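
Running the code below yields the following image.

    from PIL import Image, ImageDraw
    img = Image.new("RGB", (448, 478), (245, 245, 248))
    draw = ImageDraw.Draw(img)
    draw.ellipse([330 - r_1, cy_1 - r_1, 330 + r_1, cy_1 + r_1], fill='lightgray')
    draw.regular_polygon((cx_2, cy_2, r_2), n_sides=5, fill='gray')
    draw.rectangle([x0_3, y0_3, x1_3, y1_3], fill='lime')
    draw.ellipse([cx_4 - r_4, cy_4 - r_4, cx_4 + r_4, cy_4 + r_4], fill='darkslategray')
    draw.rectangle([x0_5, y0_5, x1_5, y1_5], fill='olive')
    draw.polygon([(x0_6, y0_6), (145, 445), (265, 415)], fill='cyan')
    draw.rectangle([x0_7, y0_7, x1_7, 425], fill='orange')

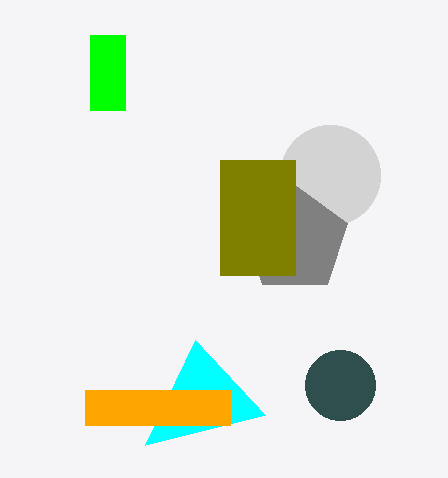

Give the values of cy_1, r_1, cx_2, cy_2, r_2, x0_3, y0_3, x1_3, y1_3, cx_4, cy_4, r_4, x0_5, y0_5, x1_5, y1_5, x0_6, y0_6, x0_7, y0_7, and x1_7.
cy_1 = 175, r_1 = 50, cx_2 = 295, cy_2 = 240, r_2 = 55, x0_3 = 90, y0_3 = 35, x1_3 = 125, y1_3 = 110, cx_4 = 340, cy_4 = 385, r_4 = 35, x0_5 = 220, y0_5 = 160, x1_5 = 295, y1_5 = 275, x0_6 = 195, y0_6 = 340, x0_7 = 85, y0_7 = 390, x1_7 = 230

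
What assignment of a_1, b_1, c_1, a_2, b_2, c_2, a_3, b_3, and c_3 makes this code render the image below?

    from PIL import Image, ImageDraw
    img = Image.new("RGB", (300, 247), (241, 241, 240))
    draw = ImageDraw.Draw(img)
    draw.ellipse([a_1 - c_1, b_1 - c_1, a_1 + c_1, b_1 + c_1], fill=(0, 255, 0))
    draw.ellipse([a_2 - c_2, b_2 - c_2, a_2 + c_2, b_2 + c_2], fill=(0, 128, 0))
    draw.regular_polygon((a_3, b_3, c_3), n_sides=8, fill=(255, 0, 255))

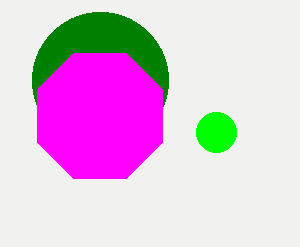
a_1 = 216, b_1 = 132, c_1 = 20, a_2 = 100, b_2 = 80, c_2 = 68, a_3 = 100, b_3 = 116, c_3 = 68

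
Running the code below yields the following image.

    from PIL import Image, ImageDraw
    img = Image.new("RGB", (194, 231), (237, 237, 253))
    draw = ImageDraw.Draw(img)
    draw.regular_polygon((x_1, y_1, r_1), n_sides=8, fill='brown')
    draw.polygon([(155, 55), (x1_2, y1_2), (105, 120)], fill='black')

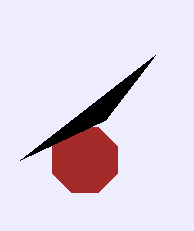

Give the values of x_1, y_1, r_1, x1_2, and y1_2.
x_1 = 85
y_1 = 160
r_1 = 35
x1_2 = 20
y1_2 = 160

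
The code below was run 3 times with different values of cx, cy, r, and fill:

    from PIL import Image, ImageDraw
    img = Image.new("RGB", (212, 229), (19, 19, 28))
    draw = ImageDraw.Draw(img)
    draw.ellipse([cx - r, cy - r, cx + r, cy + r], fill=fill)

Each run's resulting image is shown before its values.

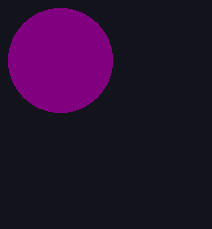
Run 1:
cx = 60
cy = 60
r = 52
fill = 'purple'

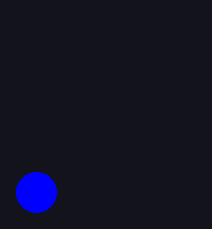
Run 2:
cx = 36
cy = 192
r = 20
fill = 'blue'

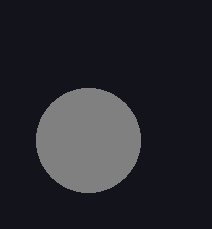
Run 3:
cx = 88; cy = 140; r = 52; fill = 'gray'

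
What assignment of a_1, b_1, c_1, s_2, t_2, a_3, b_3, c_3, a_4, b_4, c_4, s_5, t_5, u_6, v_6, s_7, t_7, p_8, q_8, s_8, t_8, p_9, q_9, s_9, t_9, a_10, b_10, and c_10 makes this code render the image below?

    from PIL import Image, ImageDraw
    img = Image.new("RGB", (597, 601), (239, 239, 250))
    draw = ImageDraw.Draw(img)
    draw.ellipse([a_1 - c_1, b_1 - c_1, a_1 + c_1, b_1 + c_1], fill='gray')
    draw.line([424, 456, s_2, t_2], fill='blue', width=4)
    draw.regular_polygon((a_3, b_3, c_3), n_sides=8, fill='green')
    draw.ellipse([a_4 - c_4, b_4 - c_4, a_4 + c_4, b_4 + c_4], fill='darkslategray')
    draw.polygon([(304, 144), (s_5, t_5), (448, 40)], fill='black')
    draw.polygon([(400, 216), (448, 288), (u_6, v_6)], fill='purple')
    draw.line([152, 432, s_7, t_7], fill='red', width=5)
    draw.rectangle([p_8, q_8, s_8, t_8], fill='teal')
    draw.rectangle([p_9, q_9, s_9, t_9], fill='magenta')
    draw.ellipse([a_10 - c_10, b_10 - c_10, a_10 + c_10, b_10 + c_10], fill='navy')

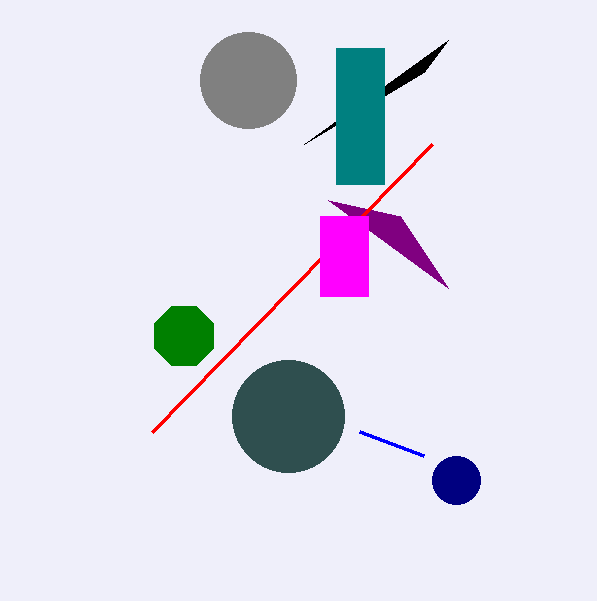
a_1 = 248, b_1 = 80, c_1 = 48, s_2 = 360, t_2 = 432, a_3 = 184, b_3 = 336, c_3 = 32, a_4 = 288, b_4 = 416, c_4 = 56, s_5 = 424, t_5 = 72, u_6 = 328, v_6 = 200, s_7 = 432, t_7 = 144, p_8 = 336, q_8 = 48, s_8 = 384, t_8 = 184, p_9 = 320, q_9 = 216, s_9 = 368, t_9 = 296, a_10 = 456, b_10 = 480, c_10 = 24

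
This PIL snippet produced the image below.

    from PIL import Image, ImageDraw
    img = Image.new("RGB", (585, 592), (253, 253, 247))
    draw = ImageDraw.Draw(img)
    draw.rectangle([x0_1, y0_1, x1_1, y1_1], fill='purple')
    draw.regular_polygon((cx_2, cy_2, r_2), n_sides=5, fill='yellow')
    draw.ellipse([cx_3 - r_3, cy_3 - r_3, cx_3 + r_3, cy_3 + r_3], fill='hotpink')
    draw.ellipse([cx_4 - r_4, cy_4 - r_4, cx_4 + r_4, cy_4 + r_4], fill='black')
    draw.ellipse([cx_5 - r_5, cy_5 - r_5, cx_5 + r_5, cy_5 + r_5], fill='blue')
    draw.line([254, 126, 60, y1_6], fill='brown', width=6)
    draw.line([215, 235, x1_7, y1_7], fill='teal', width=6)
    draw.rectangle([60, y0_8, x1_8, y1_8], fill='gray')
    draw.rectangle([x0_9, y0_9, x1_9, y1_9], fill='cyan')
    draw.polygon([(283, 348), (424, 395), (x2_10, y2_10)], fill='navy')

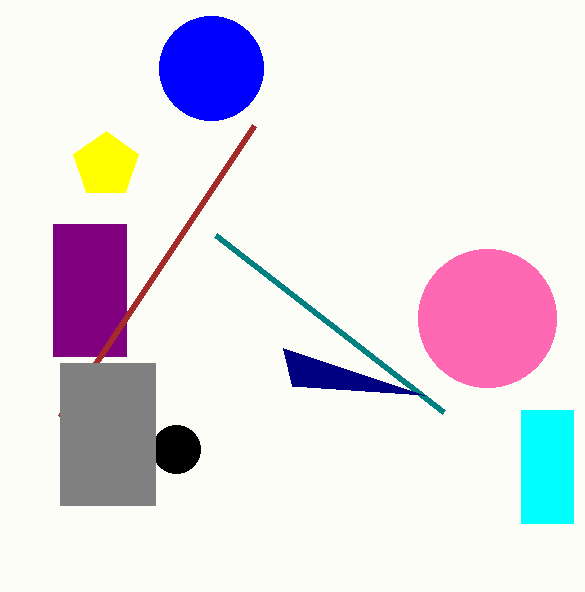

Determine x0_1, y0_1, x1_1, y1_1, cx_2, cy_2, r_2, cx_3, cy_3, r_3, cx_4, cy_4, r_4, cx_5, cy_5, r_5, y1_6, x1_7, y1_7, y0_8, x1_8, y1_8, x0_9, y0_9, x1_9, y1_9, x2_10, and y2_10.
x0_1 = 53
y0_1 = 224
x1_1 = 126
y1_1 = 356
cx_2 = 106
cy_2 = 165
r_2 = 34
cx_3 = 487
cy_3 = 318
r_3 = 69
cx_4 = 176
cy_4 = 449
r_4 = 24
cx_5 = 211
cy_5 = 68
r_5 = 52
y1_6 = 417
x1_7 = 443
y1_7 = 412
y0_8 = 363
x1_8 = 155
y1_8 = 505
x0_9 = 521
y0_9 = 410
x1_9 = 573
y1_9 = 523
x2_10 = 292
y2_10 = 386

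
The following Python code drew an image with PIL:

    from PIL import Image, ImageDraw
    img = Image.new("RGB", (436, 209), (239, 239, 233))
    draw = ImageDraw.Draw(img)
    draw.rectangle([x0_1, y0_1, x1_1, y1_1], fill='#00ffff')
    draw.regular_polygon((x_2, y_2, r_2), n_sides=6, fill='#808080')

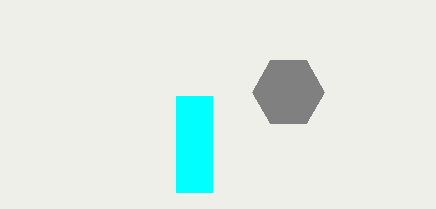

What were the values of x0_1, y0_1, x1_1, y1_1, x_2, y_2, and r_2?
x0_1 = 176, y0_1 = 96, x1_1 = 212, y1_1 = 192, x_2 = 288, y_2 = 92, r_2 = 36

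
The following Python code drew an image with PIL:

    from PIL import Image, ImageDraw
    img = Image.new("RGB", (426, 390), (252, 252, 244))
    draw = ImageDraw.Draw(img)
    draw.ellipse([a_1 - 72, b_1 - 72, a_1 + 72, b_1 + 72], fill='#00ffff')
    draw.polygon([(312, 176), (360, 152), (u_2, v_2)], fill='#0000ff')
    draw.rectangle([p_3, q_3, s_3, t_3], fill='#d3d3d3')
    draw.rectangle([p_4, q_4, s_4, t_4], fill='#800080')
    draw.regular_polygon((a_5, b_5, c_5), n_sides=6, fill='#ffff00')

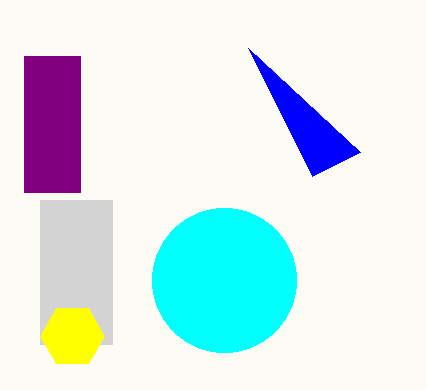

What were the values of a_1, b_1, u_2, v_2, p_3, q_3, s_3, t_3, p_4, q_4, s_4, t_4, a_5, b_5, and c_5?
a_1 = 224; b_1 = 280; u_2 = 248; v_2 = 48; p_3 = 40; q_3 = 200; s_3 = 112; t_3 = 344; p_4 = 24; q_4 = 56; s_4 = 80; t_4 = 192; a_5 = 72; b_5 = 336; c_5 = 32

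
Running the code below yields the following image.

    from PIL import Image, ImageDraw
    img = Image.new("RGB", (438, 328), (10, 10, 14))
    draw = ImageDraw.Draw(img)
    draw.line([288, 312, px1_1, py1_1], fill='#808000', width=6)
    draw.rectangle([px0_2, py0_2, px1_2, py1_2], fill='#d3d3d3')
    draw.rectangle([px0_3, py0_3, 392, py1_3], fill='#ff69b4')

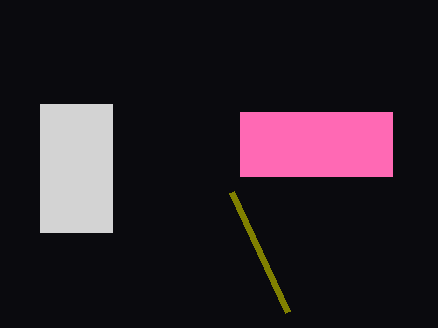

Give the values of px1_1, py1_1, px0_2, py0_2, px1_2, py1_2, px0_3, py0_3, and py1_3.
px1_1 = 232
py1_1 = 192
px0_2 = 40
py0_2 = 104
px1_2 = 112
py1_2 = 232
px0_3 = 240
py0_3 = 112
py1_3 = 176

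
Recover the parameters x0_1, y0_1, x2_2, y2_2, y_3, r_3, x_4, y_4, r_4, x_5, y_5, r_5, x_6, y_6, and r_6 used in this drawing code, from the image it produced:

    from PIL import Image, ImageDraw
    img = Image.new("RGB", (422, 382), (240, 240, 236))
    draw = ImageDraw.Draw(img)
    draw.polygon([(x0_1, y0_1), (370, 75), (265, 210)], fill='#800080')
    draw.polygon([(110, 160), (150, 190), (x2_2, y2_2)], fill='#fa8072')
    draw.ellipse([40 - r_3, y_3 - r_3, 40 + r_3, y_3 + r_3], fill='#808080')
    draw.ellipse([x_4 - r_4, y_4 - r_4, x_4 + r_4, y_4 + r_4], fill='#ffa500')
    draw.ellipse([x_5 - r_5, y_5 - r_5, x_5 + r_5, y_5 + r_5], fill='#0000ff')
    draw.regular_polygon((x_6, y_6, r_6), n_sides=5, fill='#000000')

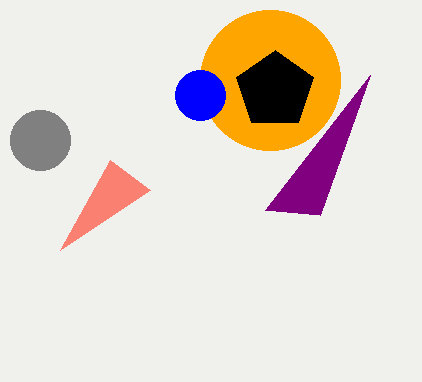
x0_1 = 320
y0_1 = 215
x2_2 = 60
y2_2 = 250
y_3 = 140
r_3 = 30
x_4 = 270
y_4 = 80
r_4 = 70
x_5 = 200
y_5 = 95
r_5 = 25
x_6 = 275
y_6 = 90
r_6 = 40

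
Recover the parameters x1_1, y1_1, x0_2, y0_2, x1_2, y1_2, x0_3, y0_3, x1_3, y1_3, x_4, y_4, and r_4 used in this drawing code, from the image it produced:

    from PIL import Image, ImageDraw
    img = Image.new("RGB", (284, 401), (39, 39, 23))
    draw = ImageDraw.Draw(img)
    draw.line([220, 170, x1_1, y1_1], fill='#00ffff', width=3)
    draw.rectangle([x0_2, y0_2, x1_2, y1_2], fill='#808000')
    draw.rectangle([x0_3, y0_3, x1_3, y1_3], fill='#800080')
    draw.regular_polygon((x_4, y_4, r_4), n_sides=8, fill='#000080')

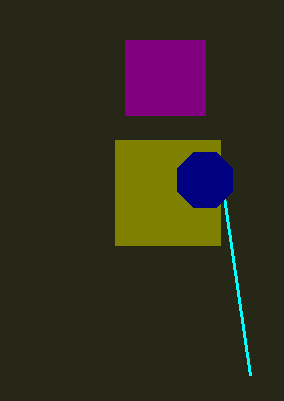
x1_1 = 250; y1_1 = 375; x0_2 = 115; y0_2 = 140; x1_2 = 220; y1_2 = 245; x0_3 = 125; y0_3 = 40; x1_3 = 205; y1_3 = 115; x_4 = 205; y_4 = 180; r_4 = 30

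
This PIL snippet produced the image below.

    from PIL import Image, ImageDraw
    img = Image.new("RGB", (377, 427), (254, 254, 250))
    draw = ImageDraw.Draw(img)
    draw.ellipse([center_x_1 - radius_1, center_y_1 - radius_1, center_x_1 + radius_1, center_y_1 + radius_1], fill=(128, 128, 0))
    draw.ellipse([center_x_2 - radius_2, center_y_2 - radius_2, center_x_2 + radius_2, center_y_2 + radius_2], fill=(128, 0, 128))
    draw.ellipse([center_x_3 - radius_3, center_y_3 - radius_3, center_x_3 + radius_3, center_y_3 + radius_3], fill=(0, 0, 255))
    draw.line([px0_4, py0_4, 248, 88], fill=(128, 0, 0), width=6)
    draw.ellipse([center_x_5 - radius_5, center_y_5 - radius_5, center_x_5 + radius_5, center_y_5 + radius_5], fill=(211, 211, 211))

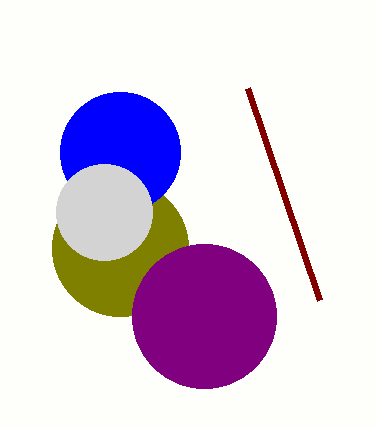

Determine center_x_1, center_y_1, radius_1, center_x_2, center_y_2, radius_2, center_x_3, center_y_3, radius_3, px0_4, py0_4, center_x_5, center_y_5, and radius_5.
center_x_1 = 120; center_y_1 = 248; radius_1 = 68; center_x_2 = 204; center_y_2 = 316; radius_2 = 72; center_x_3 = 120; center_y_3 = 152; radius_3 = 60; px0_4 = 320; py0_4 = 300; center_x_5 = 104; center_y_5 = 212; radius_5 = 48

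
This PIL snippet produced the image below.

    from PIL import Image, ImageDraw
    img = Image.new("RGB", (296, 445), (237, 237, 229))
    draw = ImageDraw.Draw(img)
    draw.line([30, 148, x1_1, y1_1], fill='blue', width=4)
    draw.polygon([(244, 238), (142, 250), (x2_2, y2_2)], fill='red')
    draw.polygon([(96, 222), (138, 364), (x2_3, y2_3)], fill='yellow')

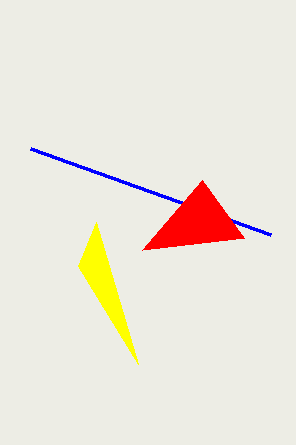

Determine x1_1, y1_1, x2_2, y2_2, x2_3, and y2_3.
x1_1 = 270; y1_1 = 234; x2_2 = 202; y2_2 = 180; x2_3 = 78; y2_3 = 266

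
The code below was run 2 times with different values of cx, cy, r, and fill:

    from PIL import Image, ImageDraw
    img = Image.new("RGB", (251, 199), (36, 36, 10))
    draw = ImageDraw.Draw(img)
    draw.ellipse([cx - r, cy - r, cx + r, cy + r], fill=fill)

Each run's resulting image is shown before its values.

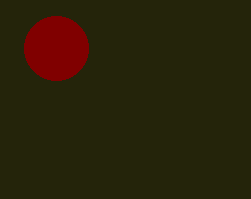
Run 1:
cx = 56
cy = 48
r = 32
fill = 'maroon'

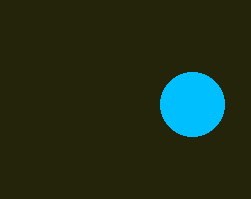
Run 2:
cx = 192, cy = 104, r = 32, fill = 'deepskyblue'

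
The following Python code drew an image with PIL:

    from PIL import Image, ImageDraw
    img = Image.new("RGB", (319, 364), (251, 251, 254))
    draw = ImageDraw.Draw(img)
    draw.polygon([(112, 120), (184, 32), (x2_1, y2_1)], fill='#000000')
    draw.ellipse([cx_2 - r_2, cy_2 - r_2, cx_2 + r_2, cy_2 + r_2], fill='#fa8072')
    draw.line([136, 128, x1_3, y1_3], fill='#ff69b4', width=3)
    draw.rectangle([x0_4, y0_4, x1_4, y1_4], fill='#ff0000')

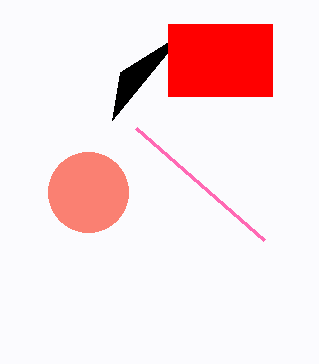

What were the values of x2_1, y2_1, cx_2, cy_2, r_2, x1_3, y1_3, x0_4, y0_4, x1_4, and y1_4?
x2_1 = 120
y2_1 = 72
cx_2 = 88
cy_2 = 192
r_2 = 40
x1_3 = 264
y1_3 = 240
x0_4 = 168
y0_4 = 24
x1_4 = 272
y1_4 = 96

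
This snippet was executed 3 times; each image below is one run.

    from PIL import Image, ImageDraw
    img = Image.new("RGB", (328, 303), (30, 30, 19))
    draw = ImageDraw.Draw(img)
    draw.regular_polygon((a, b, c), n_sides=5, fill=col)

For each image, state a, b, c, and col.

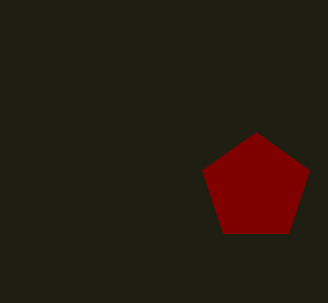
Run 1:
a = 256
b = 188
c = 56
col = 'maroon'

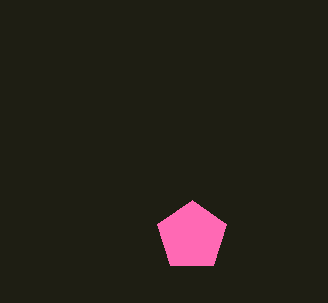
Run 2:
a = 192, b = 236, c = 36, col = 'hotpink'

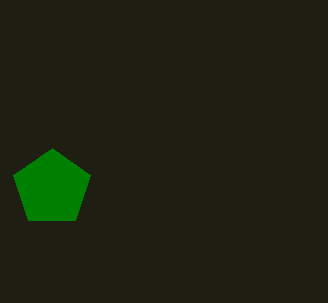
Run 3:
a = 52
b = 188
c = 40
col = 'green'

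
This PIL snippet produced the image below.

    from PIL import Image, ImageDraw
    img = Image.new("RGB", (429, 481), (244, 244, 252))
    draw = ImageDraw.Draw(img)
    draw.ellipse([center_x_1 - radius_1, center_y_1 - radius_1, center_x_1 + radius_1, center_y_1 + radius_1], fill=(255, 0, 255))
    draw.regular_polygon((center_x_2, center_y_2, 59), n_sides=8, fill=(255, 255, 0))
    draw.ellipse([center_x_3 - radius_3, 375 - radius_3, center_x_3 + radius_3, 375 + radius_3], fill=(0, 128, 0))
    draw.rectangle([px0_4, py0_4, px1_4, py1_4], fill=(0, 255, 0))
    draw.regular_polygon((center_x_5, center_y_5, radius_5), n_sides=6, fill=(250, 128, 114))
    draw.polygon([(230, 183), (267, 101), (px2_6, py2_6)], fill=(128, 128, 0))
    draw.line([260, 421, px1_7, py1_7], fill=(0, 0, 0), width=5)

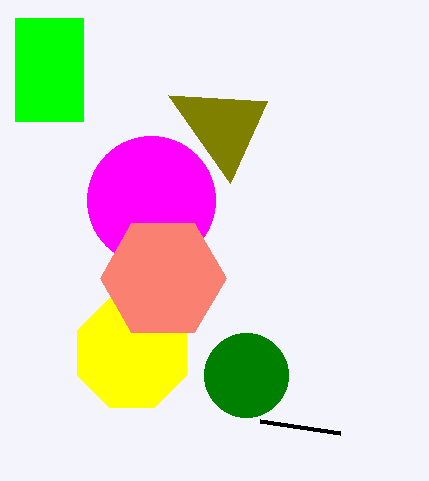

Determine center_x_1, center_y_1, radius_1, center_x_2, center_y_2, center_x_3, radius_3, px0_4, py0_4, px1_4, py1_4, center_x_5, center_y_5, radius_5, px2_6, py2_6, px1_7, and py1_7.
center_x_1 = 151
center_y_1 = 200
radius_1 = 64
center_x_2 = 132
center_y_2 = 353
center_x_3 = 246
radius_3 = 42
px0_4 = 15
py0_4 = 18
px1_4 = 83
py1_4 = 121
center_x_5 = 163
center_y_5 = 278
radius_5 = 63
px2_6 = 168
py2_6 = 95
px1_7 = 340
py1_7 = 433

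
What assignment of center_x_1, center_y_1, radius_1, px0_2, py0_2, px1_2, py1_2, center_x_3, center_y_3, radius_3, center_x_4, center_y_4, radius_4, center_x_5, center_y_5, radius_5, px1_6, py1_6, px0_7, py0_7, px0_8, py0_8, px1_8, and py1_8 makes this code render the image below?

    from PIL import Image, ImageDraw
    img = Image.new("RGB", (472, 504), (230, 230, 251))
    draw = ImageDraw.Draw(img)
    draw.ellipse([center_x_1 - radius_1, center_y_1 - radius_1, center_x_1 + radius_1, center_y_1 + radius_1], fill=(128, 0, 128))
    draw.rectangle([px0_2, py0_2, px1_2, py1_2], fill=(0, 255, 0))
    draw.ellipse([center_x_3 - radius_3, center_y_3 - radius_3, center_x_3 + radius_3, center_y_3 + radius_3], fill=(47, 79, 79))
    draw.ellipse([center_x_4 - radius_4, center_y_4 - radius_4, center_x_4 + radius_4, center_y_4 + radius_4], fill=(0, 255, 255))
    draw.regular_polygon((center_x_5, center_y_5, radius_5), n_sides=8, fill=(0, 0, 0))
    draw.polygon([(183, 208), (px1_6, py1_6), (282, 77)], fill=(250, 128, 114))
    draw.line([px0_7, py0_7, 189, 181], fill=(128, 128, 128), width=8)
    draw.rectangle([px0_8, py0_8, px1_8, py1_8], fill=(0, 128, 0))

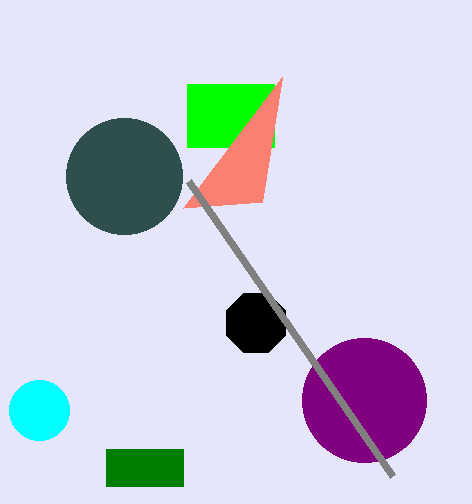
center_x_1 = 364, center_y_1 = 400, radius_1 = 62, px0_2 = 187, py0_2 = 84, px1_2 = 274, py1_2 = 147, center_x_3 = 124, center_y_3 = 176, radius_3 = 58, center_x_4 = 39, center_y_4 = 410, radius_4 = 30, center_x_5 = 256, center_y_5 = 323, radius_5 = 32, px1_6 = 262, py1_6 = 202, px0_7 = 393, py0_7 = 476, px0_8 = 106, py0_8 = 449, px1_8 = 183, py1_8 = 486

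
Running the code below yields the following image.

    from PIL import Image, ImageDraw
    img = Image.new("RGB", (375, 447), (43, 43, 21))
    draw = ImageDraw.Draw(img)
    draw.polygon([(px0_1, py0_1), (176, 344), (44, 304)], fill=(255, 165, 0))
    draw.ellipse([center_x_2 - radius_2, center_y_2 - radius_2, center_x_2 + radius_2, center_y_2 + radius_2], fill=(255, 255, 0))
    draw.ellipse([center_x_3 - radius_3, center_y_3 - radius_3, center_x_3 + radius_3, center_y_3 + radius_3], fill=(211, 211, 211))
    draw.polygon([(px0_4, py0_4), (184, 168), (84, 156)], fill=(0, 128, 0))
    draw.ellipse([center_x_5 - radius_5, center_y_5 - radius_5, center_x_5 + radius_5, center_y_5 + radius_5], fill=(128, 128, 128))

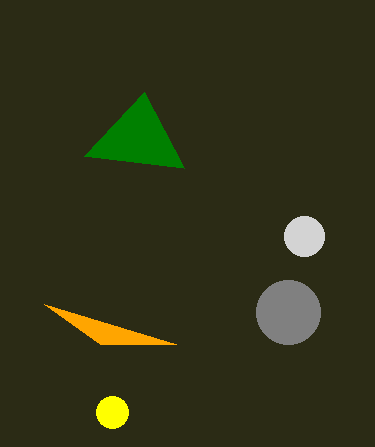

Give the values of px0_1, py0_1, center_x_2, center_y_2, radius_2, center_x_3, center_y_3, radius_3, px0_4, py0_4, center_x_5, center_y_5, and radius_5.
px0_1 = 100, py0_1 = 344, center_x_2 = 112, center_y_2 = 412, radius_2 = 16, center_x_3 = 304, center_y_3 = 236, radius_3 = 20, px0_4 = 144, py0_4 = 92, center_x_5 = 288, center_y_5 = 312, radius_5 = 32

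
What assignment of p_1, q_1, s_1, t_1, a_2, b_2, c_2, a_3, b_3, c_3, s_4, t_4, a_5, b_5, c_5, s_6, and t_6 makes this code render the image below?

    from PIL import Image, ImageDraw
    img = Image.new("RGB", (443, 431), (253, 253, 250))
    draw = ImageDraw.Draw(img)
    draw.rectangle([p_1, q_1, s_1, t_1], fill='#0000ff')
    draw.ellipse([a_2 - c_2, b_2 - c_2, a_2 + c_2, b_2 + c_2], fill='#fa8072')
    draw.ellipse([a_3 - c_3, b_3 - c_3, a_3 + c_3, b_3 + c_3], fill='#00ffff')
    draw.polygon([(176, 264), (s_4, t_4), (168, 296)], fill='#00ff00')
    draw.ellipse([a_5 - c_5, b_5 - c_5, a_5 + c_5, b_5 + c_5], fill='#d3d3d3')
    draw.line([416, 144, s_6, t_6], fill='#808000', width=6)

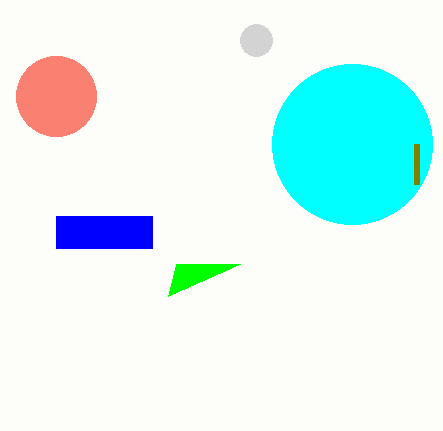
p_1 = 56; q_1 = 216; s_1 = 152; t_1 = 248; a_2 = 56; b_2 = 96; c_2 = 40; a_3 = 352; b_3 = 144; c_3 = 80; s_4 = 240; t_4 = 264; a_5 = 256; b_5 = 40; c_5 = 16; s_6 = 416; t_6 = 184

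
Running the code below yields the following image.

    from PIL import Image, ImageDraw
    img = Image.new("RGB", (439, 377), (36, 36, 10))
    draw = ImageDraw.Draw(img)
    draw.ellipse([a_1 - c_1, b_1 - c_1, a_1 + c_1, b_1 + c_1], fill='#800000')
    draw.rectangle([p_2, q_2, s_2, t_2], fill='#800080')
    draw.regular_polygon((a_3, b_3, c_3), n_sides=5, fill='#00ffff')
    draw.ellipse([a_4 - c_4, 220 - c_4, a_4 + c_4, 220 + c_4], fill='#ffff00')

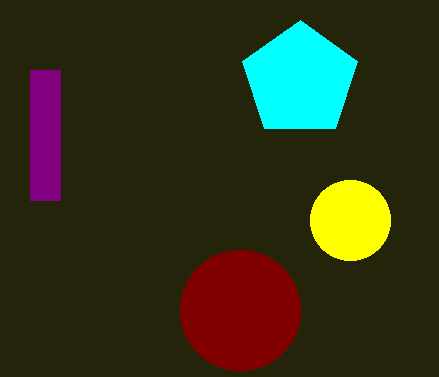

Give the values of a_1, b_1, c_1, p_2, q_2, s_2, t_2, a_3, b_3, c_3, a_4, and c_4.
a_1 = 240
b_1 = 310
c_1 = 60
p_2 = 30
q_2 = 70
s_2 = 60
t_2 = 200
a_3 = 300
b_3 = 80
c_3 = 60
a_4 = 350
c_4 = 40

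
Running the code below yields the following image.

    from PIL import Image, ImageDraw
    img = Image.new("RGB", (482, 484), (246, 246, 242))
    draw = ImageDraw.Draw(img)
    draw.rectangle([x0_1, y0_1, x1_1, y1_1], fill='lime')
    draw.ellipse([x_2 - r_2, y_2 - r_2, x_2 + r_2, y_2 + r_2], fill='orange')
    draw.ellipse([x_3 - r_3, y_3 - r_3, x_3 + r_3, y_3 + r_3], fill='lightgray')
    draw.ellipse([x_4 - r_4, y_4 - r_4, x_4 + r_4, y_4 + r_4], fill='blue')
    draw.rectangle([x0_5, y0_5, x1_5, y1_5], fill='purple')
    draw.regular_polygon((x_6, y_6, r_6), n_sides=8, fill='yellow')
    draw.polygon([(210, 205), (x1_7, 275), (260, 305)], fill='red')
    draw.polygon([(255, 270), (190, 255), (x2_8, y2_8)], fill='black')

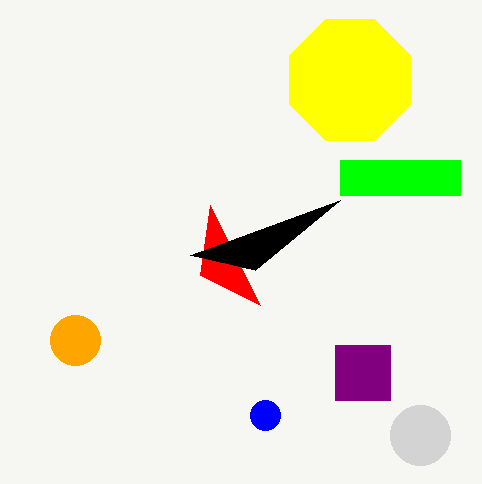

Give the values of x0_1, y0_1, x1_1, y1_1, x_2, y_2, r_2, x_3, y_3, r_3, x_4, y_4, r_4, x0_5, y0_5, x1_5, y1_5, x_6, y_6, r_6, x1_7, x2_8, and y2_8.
x0_1 = 340
y0_1 = 160
x1_1 = 460
y1_1 = 195
x_2 = 75
y_2 = 340
r_2 = 25
x_3 = 420
y_3 = 435
r_3 = 30
x_4 = 265
y_4 = 415
r_4 = 15
x0_5 = 335
y0_5 = 345
x1_5 = 390
y1_5 = 400
x_6 = 350
y_6 = 80
r_6 = 65
x1_7 = 200
x2_8 = 340
y2_8 = 200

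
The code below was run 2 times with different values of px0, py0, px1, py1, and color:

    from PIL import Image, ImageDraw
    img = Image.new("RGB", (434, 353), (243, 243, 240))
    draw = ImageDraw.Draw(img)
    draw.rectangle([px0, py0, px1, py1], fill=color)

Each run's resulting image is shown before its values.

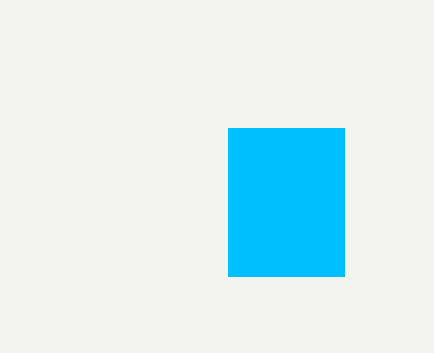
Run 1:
px0 = 228
py0 = 128
px1 = 344
py1 = 276
color = 'deepskyblue'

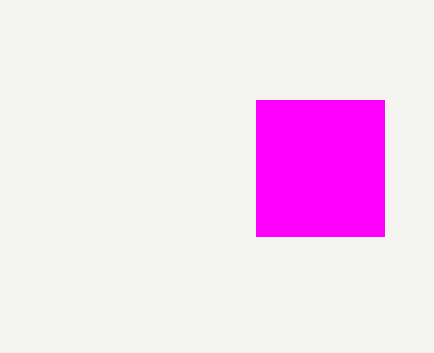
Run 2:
px0 = 256; py0 = 100; px1 = 384; py1 = 236; color = 'magenta'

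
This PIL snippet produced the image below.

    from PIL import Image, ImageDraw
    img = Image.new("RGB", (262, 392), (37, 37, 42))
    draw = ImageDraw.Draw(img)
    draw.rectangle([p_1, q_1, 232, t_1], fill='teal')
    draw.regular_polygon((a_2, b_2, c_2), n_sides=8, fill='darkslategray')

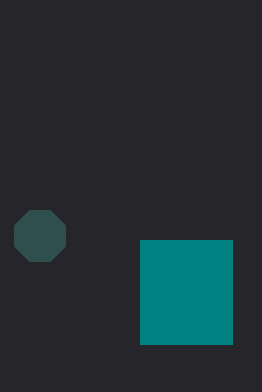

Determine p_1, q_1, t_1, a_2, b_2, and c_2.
p_1 = 140
q_1 = 240
t_1 = 344
a_2 = 40
b_2 = 236
c_2 = 28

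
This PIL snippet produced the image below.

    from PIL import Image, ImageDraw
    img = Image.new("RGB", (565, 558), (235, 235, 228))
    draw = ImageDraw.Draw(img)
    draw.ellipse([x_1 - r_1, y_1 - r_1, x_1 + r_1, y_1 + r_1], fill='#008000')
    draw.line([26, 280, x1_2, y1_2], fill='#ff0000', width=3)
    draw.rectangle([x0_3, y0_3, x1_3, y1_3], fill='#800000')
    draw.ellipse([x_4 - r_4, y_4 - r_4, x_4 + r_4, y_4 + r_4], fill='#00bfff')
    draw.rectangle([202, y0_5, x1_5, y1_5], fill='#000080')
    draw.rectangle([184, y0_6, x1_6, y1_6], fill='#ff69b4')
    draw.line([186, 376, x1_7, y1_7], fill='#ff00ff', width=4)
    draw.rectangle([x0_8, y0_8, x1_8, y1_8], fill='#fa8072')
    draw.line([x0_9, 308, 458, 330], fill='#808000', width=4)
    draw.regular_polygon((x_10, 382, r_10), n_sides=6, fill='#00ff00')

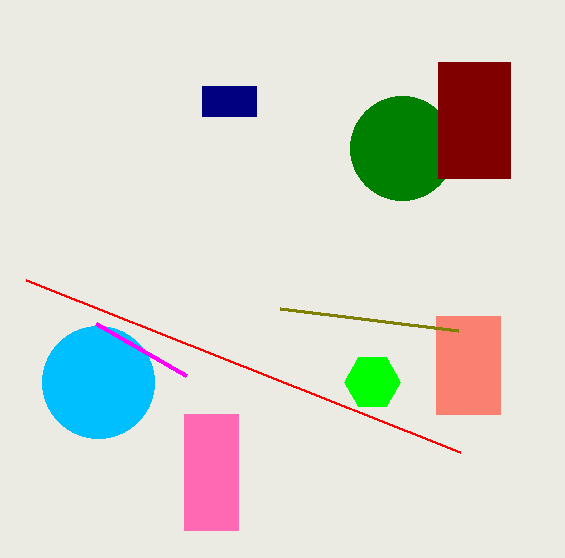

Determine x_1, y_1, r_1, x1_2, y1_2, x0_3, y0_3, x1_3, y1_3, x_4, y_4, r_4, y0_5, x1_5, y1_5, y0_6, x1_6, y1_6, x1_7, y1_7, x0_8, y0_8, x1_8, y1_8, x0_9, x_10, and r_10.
x_1 = 402
y_1 = 148
r_1 = 52
x1_2 = 460
y1_2 = 452
x0_3 = 438
y0_3 = 62
x1_3 = 510
y1_3 = 178
x_4 = 98
y_4 = 382
r_4 = 56
y0_5 = 86
x1_5 = 256
y1_5 = 116
y0_6 = 414
x1_6 = 238
y1_6 = 530
x1_7 = 96
y1_7 = 324
x0_8 = 436
y0_8 = 316
x1_8 = 500
y1_8 = 414
x0_9 = 280
x_10 = 372
r_10 = 28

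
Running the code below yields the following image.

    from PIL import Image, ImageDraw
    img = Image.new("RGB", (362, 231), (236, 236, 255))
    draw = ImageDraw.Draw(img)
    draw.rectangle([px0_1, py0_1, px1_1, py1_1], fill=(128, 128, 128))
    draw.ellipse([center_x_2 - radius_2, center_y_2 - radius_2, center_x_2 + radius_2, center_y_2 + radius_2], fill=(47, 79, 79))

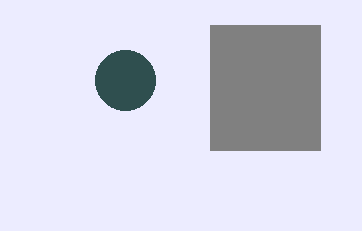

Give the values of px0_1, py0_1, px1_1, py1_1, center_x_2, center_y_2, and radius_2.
px0_1 = 210; py0_1 = 25; px1_1 = 320; py1_1 = 150; center_x_2 = 125; center_y_2 = 80; radius_2 = 30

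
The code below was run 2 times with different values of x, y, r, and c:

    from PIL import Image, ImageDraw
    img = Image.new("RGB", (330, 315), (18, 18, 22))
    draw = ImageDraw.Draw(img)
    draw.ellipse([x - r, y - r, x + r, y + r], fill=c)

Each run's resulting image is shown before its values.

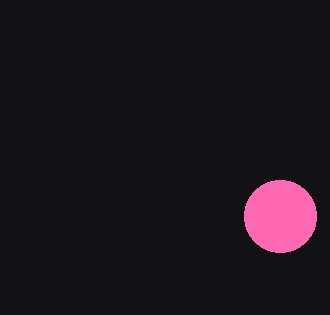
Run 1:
x = 280; y = 216; r = 36; c = 'hotpink'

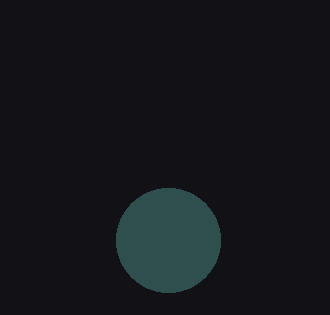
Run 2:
x = 168; y = 240; r = 52; c = 'darkslategray'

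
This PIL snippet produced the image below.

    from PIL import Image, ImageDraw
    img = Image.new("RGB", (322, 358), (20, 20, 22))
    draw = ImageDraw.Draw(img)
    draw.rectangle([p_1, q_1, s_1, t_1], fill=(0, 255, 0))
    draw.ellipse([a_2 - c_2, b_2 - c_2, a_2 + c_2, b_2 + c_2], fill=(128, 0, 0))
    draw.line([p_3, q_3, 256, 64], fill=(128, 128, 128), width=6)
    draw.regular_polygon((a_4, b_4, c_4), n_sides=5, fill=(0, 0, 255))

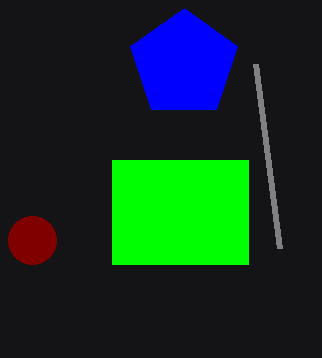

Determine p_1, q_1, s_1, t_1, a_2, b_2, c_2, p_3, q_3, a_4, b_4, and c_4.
p_1 = 112
q_1 = 160
s_1 = 248
t_1 = 264
a_2 = 32
b_2 = 240
c_2 = 24
p_3 = 280
q_3 = 248
a_4 = 184
b_4 = 64
c_4 = 56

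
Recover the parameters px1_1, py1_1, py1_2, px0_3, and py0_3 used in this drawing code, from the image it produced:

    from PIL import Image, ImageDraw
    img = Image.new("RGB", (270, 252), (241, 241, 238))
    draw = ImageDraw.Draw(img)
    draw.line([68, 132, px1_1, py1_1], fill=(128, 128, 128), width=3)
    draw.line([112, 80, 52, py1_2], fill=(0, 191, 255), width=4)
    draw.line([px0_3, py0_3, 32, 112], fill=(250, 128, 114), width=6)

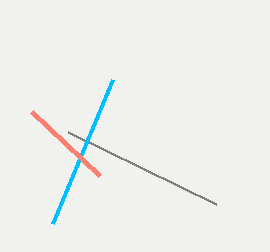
px1_1 = 216
py1_1 = 204
py1_2 = 224
px0_3 = 100
py0_3 = 176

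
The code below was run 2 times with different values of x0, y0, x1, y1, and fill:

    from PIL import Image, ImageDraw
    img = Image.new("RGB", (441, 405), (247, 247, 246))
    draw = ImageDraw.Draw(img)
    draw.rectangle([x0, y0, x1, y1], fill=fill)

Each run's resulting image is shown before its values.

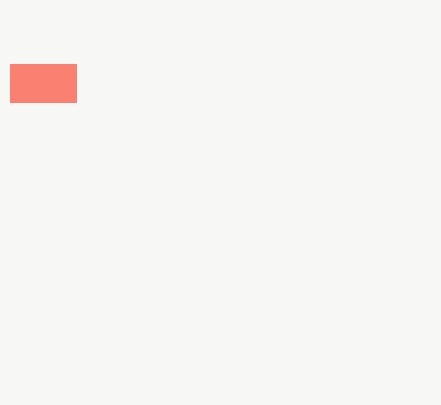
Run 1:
x0 = 10; y0 = 64; x1 = 76; y1 = 102; fill = 'salmon'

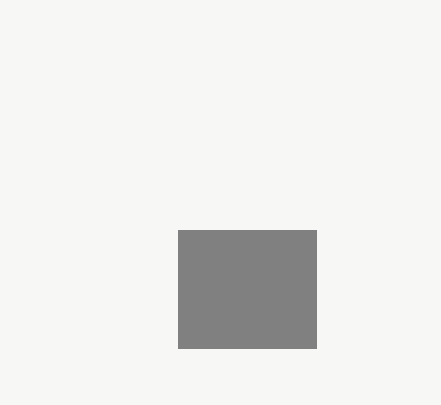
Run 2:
x0 = 178, y0 = 230, x1 = 316, y1 = 348, fill = 'gray'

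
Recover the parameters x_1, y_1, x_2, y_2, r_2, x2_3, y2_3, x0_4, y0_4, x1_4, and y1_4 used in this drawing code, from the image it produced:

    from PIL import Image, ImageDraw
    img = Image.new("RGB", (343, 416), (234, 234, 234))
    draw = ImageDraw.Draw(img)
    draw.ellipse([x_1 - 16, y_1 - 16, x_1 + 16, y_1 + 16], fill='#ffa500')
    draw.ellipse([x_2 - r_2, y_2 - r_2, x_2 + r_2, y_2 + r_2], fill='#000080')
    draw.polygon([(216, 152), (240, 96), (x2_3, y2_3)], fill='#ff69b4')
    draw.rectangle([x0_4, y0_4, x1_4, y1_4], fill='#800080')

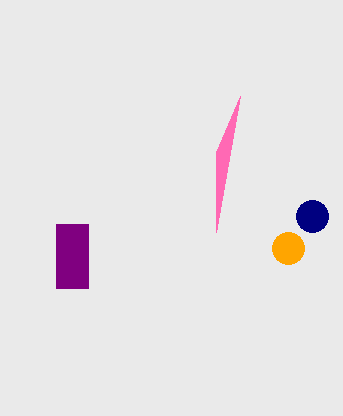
x_1 = 288; y_1 = 248; x_2 = 312; y_2 = 216; r_2 = 16; x2_3 = 216; y2_3 = 232; x0_4 = 56; y0_4 = 224; x1_4 = 88; y1_4 = 288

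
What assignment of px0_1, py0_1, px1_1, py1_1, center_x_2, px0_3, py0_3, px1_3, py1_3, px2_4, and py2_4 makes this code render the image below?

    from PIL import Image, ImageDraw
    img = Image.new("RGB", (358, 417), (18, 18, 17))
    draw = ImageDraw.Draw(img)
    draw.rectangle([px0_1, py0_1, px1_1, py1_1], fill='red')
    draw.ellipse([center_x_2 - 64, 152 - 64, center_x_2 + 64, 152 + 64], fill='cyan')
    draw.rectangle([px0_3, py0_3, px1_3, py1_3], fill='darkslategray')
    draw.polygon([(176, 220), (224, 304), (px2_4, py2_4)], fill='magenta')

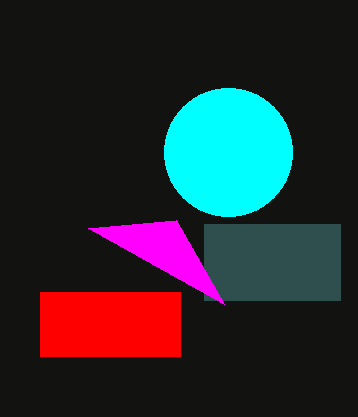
px0_1 = 40; py0_1 = 292; px1_1 = 180; py1_1 = 356; center_x_2 = 228; px0_3 = 204; py0_3 = 224; px1_3 = 340; py1_3 = 300; px2_4 = 88; py2_4 = 228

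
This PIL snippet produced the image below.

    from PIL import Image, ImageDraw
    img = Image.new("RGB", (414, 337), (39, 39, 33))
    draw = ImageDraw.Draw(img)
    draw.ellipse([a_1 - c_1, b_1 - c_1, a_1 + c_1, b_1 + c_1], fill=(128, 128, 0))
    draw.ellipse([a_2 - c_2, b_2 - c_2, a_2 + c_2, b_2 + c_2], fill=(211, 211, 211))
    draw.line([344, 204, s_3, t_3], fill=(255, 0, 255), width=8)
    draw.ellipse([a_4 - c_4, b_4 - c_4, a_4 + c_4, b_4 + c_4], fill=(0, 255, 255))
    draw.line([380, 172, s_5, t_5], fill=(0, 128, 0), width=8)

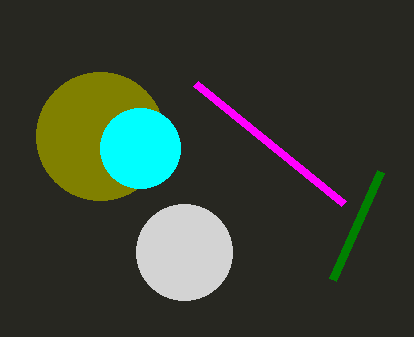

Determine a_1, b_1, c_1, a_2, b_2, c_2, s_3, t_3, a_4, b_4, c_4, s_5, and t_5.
a_1 = 100; b_1 = 136; c_1 = 64; a_2 = 184; b_2 = 252; c_2 = 48; s_3 = 196; t_3 = 84; a_4 = 140; b_4 = 148; c_4 = 40; s_5 = 332; t_5 = 280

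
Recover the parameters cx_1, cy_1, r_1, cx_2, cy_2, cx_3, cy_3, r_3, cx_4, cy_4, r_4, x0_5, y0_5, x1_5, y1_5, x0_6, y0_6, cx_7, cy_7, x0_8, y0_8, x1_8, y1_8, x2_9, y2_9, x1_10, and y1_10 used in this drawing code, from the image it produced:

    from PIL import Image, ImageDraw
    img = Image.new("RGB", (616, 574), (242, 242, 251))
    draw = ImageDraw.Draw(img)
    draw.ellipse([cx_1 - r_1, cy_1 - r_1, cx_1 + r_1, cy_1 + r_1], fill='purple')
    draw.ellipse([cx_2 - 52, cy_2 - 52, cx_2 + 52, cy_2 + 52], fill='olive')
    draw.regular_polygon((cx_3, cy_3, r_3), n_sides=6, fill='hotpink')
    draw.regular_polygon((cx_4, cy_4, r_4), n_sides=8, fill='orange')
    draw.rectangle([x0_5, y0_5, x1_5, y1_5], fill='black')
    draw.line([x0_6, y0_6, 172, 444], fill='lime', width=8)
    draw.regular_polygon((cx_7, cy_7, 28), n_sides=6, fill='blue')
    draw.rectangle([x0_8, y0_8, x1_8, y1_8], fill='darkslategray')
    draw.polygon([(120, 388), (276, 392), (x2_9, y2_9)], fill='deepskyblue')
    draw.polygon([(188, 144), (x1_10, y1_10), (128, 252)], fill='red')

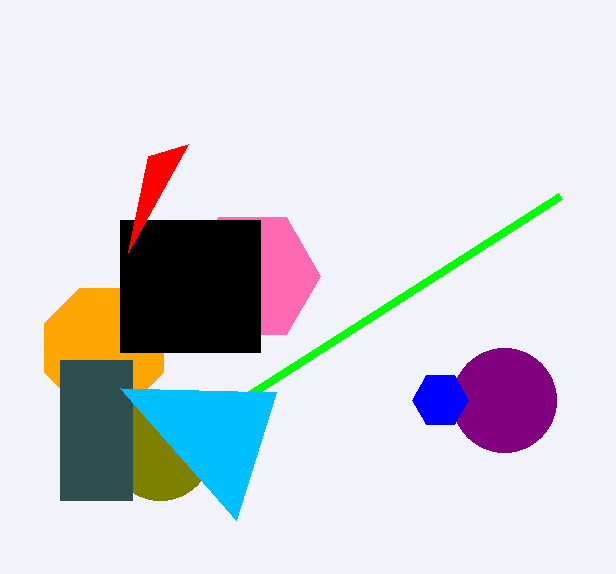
cx_1 = 504
cy_1 = 400
r_1 = 52
cx_2 = 160
cy_2 = 448
cx_3 = 252
cy_3 = 276
r_3 = 68
cx_4 = 104
cy_4 = 348
r_4 = 64
x0_5 = 120
y0_5 = 220
x1_5 = 260
y1_5 = 352
x0_6 = 560
y0_6 = 196
cx_7 = 440
cy_7 = 400
x0_8 = 60
y0_8 = 360
x1_8 = 132
y1_8 = 500
x2_9 = 236
y2_9 = 520
x1_10 = 148
y1_10 = 156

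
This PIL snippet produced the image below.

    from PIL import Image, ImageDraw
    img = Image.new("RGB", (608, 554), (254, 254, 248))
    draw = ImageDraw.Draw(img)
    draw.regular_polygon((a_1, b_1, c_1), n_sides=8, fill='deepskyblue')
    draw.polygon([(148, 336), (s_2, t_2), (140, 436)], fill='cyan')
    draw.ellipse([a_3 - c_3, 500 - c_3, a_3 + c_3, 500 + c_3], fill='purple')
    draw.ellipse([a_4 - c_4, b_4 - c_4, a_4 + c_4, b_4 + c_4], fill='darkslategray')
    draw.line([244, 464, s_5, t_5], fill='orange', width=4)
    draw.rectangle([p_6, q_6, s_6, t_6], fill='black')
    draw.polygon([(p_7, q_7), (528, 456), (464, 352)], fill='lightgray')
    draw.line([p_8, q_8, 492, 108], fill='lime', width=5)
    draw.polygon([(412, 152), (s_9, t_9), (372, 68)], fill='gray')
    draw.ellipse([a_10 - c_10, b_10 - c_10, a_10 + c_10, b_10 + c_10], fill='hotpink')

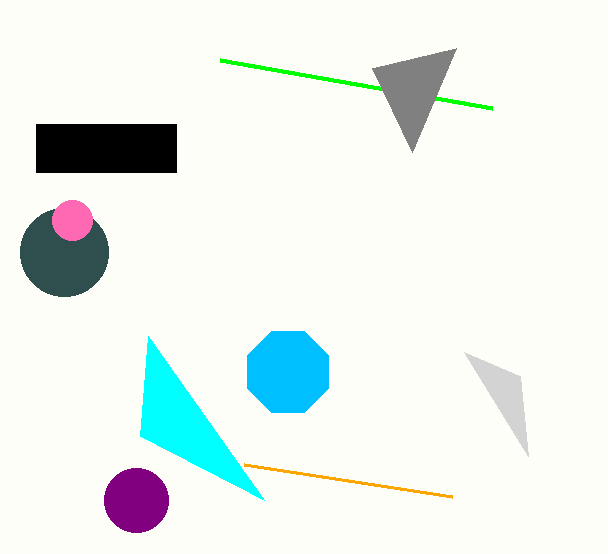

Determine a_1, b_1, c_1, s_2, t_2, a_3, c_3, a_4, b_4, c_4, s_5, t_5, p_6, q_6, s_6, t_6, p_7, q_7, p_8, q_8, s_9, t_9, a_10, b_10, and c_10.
a_1 = 288; b_1 = 372; c_1 = 44; s_2 = 264; t_2 = 500; a_3 = 136; c_3 = 32; a_4 = 64; b_4 = 252; c_4 = 44; s_5 = 452; t_5 = 496; p_6 = 36; q_6 = 124; s_6 = 176; t_6 = 172; p_7 = 520; q_7 = 376; p_8 = 220; q_8 = 60; s_9 = 456; t_9 = 48; a_10 = 72; b_10 = 220; c_10 = 20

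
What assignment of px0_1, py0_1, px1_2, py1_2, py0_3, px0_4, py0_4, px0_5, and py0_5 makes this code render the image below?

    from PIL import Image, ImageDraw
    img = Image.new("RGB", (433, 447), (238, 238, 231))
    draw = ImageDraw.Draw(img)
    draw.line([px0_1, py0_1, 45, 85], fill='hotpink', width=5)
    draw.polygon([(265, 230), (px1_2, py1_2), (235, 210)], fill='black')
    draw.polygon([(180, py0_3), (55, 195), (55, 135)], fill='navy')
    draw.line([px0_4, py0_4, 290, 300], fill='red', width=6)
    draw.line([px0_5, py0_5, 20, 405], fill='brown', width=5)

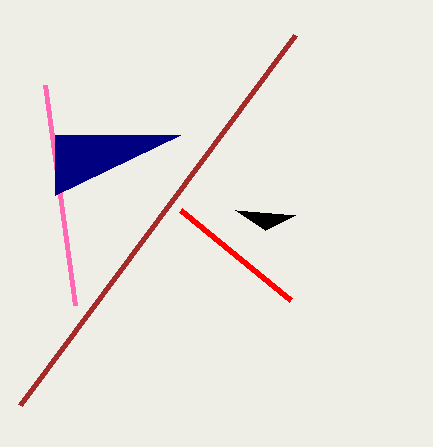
px0_1 = 75; py0_1 = 305; px1_2 = 295; py1_2 = 215; py0_3 = 135; px0_4 = 180; py0_4 = 210; px0_5 = 295; py0_5 = 35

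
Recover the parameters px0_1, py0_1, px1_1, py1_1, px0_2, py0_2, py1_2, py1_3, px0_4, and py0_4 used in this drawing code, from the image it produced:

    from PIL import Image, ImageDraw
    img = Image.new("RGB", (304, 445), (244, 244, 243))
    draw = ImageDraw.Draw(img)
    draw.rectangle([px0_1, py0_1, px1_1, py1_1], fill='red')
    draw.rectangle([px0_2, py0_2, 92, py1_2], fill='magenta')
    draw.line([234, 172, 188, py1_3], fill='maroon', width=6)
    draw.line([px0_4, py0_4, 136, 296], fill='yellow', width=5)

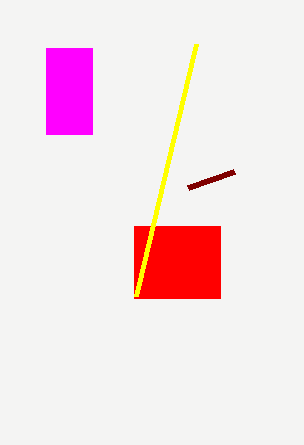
px0_1 = 134, py0_1 = 226, px1_1 = 220, py1_1 = 298, px0_2 = 46, py0_2 = 48, py1_2 = 134, py1_3 = 188, px0_4 = 196, py0_4 = 44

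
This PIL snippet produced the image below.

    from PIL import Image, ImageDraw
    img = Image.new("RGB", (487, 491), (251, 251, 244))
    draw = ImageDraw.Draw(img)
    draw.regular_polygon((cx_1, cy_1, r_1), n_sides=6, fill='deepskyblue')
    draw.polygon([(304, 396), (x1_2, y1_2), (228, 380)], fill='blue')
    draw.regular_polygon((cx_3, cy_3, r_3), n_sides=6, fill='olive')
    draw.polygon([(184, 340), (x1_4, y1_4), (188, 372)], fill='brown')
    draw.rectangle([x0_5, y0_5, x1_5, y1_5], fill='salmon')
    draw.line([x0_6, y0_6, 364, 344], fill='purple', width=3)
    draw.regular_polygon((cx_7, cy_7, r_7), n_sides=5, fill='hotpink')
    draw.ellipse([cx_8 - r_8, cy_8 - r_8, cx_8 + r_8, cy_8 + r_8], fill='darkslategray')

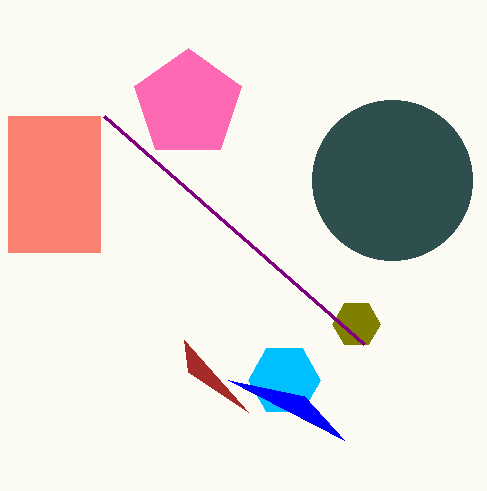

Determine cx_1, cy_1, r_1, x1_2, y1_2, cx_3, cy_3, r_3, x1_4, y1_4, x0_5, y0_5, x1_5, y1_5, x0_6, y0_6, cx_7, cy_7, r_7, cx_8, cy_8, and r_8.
cx_1 = 284, cy_1 = 380, r_1 = 36, x1_2 = 344, y1_2 = 440, cx_3 = 356, cy_3 = 324, r_3 = 24, x1_4 = 248, y1_4 = 412, x0_5 = 8, y0_5 = 116, x1_5 = 100, y1_5 = 252, x0_6 = 104, y0_6 = 116, cx_7 = 188, cy_7 = 104, r_7 = 56, cx_8 = 392, cy_8 = 180, r_8 = 80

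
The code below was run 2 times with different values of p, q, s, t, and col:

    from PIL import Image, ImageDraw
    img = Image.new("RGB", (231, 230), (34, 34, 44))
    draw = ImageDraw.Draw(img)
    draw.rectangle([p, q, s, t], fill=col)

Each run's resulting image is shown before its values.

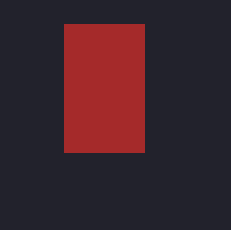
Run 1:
p = 64, q = 24, s = 144, t = 152, col = 'brown'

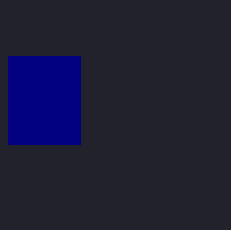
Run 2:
p = 8
q = 56
s = 80
t = 144
col = 'navy'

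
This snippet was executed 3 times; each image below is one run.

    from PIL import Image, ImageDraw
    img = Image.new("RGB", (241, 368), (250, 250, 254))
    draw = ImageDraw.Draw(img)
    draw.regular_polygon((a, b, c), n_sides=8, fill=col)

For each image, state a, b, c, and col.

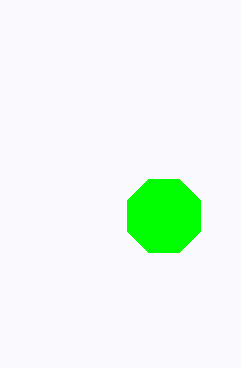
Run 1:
a = 164; b = 216; c = 40; col = 'lime'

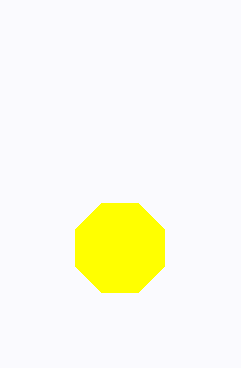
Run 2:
a = 120, b = 248, c = 48, col = 'yellow'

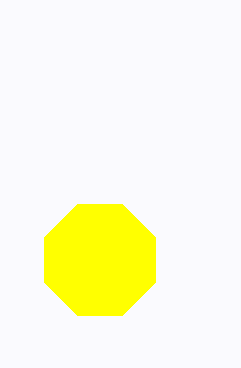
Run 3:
a = 100, b = 260, c = 60, col = 'yellow'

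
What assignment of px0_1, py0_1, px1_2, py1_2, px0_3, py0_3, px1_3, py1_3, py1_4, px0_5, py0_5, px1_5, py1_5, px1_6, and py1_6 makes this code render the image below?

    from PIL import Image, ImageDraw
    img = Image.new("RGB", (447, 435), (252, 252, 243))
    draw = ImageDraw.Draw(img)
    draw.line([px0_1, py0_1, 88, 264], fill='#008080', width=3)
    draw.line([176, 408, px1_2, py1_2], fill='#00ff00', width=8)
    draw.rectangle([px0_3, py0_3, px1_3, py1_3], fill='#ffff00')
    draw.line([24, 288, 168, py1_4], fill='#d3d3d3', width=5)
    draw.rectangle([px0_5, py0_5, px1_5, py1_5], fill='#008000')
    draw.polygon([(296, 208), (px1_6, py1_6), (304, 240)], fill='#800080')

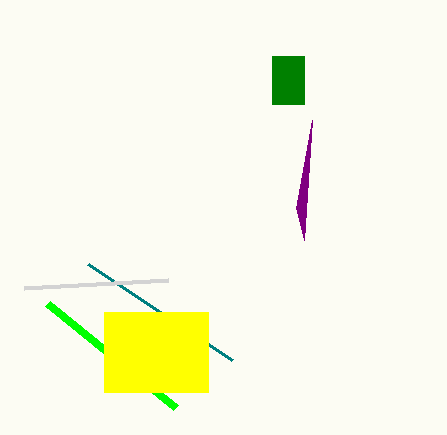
px0_1 = 232
py0_1 = 360
px1_2 = 48
py1_2 = 304
px0_3 = 104
py0_3 = 312
px1_3 = 208
py1_3 = 392
py1_4 = 280
px0_5 = 272
py0_5 = 56
px1_5 = 304
py1_5 = 104
px1_6 = 312
py1_6 = 120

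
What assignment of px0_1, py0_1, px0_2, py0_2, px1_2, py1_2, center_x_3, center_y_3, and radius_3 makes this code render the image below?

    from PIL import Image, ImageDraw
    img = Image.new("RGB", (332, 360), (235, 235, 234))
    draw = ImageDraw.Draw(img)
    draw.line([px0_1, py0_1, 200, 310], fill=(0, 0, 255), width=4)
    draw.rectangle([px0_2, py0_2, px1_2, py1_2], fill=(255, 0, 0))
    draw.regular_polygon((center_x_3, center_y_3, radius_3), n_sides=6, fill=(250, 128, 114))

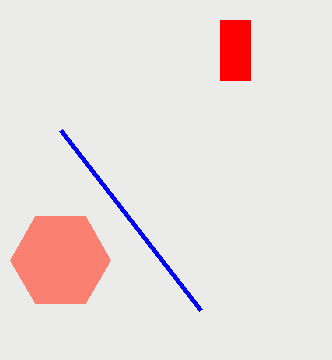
px0_1 = 60, py0_1 = 130, px0_2 = 220, py0_2 = 20, px1_2 = 250, py1_2 = 80, center_x_3 = 60, center_y_3 = 260, radius_3 = 50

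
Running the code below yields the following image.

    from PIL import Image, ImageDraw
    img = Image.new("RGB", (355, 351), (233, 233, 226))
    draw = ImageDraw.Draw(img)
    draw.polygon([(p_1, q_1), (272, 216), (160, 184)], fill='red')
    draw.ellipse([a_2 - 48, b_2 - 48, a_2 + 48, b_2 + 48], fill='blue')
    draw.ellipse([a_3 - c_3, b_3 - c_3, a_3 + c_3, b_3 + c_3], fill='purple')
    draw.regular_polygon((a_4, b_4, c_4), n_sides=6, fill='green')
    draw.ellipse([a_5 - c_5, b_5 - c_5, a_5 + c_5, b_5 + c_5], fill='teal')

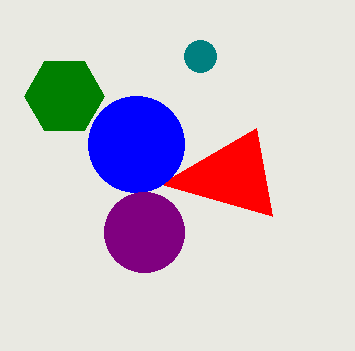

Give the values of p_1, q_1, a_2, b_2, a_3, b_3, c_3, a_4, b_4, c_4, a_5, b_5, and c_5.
p_1 = 256, q_1 = 128, a_2 = 136, b_2 = 144, a_3 = 144, b_3 = 232, c_3 = 40, a_4 = 64, b_4 = 96, c_4 = 40, a_5 = 200, b_5 = 56, c_5 = 16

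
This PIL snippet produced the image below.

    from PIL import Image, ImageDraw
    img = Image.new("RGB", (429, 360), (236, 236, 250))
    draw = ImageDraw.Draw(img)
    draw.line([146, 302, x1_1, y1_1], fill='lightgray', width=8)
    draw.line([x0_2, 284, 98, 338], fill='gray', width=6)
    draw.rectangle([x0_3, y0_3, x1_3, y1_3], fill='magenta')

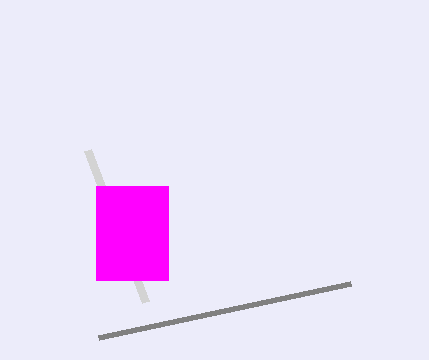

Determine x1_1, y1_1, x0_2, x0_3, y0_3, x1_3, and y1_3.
x1_1 = 88
y1_1 = 150
x0_2 = 350
x0_3 = 96
y0_3 = 186
x1_3 = 168
y1_3 = 280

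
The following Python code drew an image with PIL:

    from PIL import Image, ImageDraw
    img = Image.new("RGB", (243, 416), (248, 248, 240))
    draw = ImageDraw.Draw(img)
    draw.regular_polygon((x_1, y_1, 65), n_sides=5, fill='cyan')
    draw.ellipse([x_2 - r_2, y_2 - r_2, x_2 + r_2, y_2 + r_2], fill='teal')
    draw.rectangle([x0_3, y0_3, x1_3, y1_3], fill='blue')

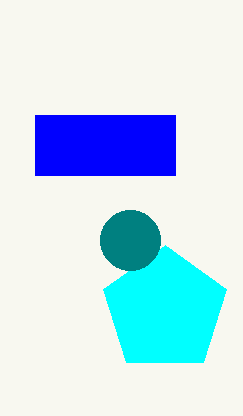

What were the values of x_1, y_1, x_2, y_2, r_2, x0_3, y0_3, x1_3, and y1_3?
x_1 = 165
y_1 = 310
x_2 = 130
y_2 = 240
r_2 = 30
x0_3 = 35
y0_3 = 115
x1_3 = 175
y1_3 = 175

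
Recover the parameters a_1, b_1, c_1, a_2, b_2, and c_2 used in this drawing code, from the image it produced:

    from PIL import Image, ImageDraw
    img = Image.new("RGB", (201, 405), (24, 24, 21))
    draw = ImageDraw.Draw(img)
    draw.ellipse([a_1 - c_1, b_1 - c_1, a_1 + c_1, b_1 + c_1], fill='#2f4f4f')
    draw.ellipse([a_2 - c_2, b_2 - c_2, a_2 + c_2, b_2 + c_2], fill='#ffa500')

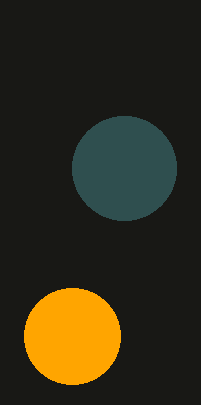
a_1 = 124
b_1 = 168
c_1 = 52
a_2 = 72
b_2 = 336
c_2 = 48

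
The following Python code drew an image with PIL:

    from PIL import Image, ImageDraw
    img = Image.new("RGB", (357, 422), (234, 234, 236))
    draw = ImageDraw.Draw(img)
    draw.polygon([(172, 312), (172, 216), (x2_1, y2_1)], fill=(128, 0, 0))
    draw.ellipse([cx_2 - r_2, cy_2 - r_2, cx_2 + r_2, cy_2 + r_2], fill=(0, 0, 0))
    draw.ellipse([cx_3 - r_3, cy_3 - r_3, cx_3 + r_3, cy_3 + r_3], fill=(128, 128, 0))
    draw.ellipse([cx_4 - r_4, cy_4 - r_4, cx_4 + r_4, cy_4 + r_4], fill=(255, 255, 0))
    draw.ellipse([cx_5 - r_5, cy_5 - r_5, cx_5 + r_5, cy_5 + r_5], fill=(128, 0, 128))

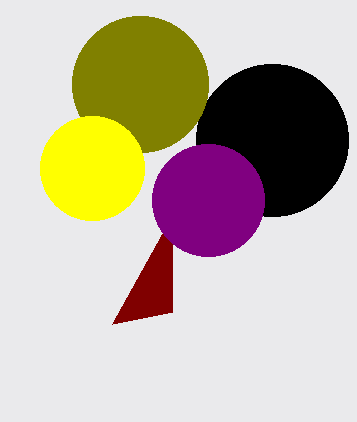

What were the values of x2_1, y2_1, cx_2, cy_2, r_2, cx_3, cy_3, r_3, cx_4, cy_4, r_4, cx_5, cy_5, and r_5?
x2_1 = 112, y2_1 = 324, cx_2 = 272, cy_2 = 140, r_2 = 76, cx_3 = 140, cy_3 = 84, r_3 = 68, cx_4 = 92, cy_4 = 168, r_4 = 52, cx_5 = 208, cy_5 = 200, r_5 = 56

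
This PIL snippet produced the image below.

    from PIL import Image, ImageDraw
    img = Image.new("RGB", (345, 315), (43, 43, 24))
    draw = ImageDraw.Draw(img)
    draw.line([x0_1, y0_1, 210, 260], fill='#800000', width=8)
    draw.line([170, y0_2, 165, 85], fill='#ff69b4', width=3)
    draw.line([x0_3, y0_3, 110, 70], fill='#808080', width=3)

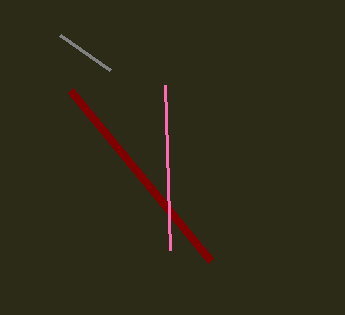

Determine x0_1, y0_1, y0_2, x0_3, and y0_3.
x0_1 = 70
y0_1 = 90
y0_2 = 250
x0_3 = 60
y0_3 = 35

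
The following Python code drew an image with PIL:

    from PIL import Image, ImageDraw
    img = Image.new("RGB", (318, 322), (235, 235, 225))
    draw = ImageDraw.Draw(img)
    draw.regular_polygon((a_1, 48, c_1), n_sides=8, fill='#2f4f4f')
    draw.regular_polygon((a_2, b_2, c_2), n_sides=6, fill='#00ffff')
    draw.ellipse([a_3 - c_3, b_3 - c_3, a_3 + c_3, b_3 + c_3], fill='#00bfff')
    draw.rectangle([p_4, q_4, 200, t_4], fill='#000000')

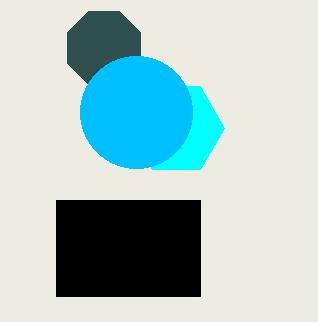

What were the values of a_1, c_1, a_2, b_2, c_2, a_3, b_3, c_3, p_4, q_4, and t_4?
a_1 = 104, c_1 = 40, a_2 = 176, b_2 = 128, c_2 = 48, a_3 = 136, b_3 = 112, c_3 = 56, p_4 = 56, q_4 = 200, t_4 = 296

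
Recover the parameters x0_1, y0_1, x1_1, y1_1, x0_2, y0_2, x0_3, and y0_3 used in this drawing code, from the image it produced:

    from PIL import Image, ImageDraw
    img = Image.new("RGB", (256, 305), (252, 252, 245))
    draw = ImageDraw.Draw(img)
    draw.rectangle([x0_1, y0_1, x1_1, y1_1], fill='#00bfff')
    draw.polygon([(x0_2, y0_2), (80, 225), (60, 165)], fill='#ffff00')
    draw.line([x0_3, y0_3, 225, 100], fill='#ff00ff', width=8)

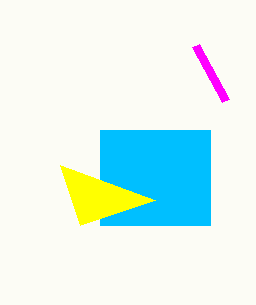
x0_1 = 100, y0_1 = 130, x1_1 = 210, y1_1 = 225, x0_2 = 155, y0_2 = 200, x0_3 = 195, y0_3 = 45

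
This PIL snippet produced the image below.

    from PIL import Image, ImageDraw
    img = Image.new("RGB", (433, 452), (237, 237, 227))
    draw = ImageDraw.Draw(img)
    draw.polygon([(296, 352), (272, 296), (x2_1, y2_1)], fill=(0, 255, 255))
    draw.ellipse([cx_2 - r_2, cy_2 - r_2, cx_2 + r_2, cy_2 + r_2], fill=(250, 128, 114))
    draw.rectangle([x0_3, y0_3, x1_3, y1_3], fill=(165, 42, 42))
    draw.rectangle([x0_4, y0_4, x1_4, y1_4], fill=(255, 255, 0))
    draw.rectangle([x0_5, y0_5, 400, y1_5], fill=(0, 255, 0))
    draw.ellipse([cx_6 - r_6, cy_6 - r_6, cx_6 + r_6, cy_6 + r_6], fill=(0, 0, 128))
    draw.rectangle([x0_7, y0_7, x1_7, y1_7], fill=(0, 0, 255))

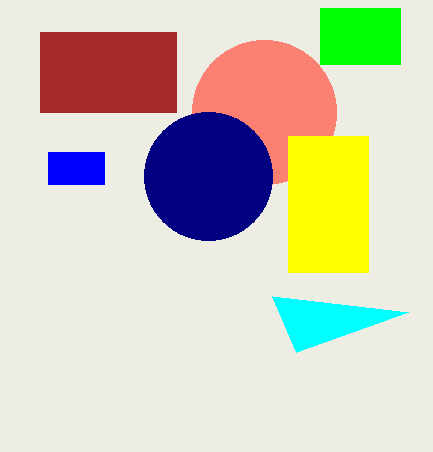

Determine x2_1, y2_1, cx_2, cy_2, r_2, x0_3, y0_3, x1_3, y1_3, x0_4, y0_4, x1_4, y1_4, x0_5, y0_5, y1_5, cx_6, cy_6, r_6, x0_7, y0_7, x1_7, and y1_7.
x2_1 = 408; y2_1 = 312; cx_2 = 264; cy_2 = 112; r_2 = 72; x0_3 = 40; y0_3 = 32; x1_3 = 176; y1_3 = 112; x0_4 = 288; y0_4 = 136; x1_4 = 368; y1_4 = 272; x0_5 = 320; y0_5 = 8; y1_5 = 64; cx_6 = 208; cy_6 = 176; r_6 = 64; x0_7 = 48; y0_7 = 152; x1_7 = 104; y1_7 = 184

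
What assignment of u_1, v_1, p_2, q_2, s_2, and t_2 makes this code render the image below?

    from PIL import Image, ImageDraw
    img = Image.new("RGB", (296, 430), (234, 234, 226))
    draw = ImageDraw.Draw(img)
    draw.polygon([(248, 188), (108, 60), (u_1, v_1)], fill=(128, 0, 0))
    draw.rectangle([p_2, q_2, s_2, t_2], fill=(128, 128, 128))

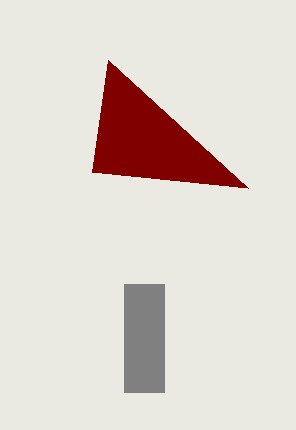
u_1 = 92; v_1 = 172; p_2 = 124; q_2 = 284; s_2 = 164; t_2 = 392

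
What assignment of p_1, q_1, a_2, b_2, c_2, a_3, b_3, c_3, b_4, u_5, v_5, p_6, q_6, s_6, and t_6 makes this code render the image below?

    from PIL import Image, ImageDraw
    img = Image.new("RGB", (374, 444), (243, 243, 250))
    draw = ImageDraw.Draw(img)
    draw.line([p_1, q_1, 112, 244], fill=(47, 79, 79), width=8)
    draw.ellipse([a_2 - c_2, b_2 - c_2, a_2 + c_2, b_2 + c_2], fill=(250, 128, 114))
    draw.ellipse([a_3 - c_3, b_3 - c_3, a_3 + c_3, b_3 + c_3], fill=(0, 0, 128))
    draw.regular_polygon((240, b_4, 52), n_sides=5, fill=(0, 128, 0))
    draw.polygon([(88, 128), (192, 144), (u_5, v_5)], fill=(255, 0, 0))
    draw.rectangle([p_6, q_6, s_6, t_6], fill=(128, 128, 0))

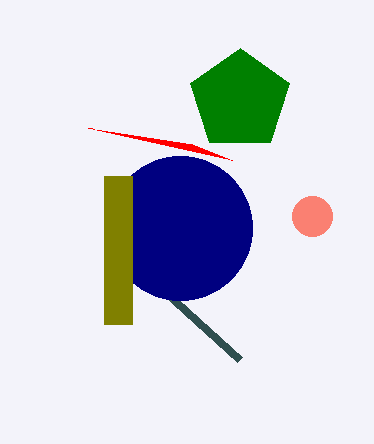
p_1 = 240
q_1 = 360
a_2 = 312
b_2 = 216
c_2 = 20
a_3 = 180
b_3 = 228
c_3 = 72
b_4 = 100
u_5 = 232
v_5 = 160
p_6 = 104
q_6 = 176
s_6 = 132
t_6 = 324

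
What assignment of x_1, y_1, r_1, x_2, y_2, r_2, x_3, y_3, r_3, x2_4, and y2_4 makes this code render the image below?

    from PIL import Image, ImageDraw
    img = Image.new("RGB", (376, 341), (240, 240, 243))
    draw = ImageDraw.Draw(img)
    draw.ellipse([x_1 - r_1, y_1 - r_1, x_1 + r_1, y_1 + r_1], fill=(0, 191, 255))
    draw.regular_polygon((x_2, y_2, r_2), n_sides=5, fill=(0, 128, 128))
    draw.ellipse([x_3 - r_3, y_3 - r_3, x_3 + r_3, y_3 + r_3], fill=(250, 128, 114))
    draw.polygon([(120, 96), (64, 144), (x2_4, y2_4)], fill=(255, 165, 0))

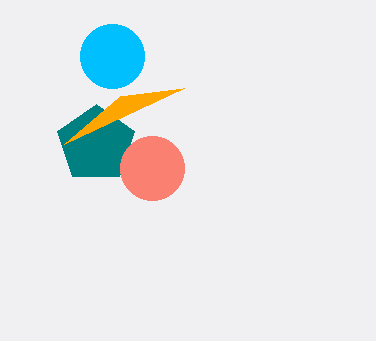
x_1 = 112, y_1 = 56, r_1 = 32, x_2 = 96, y_2 = 144, r_2 = 40, x_3 = 152, y_3 = 168, r_3 = 32, x2_4 = 184, y2_4 = 88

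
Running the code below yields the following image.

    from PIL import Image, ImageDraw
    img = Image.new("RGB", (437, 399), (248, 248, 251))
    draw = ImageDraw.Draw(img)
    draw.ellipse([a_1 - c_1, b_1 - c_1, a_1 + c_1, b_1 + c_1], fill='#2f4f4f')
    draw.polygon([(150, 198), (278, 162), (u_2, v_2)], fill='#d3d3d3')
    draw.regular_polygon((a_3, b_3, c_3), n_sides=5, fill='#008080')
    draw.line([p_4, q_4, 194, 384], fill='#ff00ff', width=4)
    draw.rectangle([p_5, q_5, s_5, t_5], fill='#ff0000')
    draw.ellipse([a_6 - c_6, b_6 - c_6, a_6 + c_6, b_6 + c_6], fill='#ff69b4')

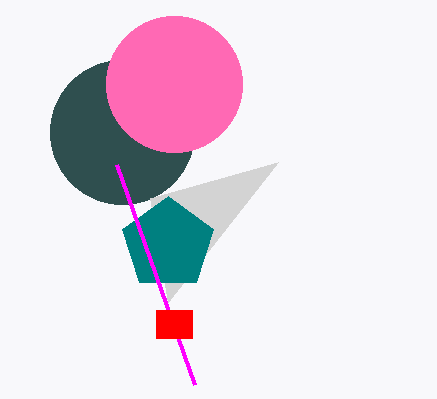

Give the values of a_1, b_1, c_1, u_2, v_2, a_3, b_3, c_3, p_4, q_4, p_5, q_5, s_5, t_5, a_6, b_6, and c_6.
a_1 = 122
b_1 = 132
c_1 = 72
u_2 = 168
v_2 = 302
a_3 = 168
b_3 = 244
c_3 = 48
p_4 = 116
q_4 = 164
p_5 = 156
q_5 = 310
s_5 = 192
t_5 = 338
a_6 = 174
b_6 = 84
c_6 = 68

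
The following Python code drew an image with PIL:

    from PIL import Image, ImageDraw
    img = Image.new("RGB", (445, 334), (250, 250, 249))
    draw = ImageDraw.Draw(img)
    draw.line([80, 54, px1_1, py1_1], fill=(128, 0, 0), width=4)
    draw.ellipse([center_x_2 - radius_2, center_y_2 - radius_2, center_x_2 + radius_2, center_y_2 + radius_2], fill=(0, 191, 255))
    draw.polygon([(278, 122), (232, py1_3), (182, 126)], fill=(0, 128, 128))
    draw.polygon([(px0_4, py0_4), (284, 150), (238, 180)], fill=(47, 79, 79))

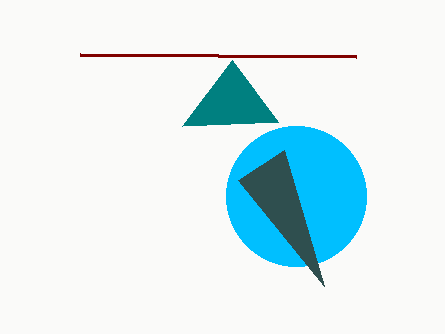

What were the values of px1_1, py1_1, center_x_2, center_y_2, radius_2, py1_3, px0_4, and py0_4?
px1_1 = 356; py1_1 = 56; center_x_2 = 296; center_y_2 = 196; radius_2 = 70; py1_3 = 60; px0_4 = 324; py0_4 = 286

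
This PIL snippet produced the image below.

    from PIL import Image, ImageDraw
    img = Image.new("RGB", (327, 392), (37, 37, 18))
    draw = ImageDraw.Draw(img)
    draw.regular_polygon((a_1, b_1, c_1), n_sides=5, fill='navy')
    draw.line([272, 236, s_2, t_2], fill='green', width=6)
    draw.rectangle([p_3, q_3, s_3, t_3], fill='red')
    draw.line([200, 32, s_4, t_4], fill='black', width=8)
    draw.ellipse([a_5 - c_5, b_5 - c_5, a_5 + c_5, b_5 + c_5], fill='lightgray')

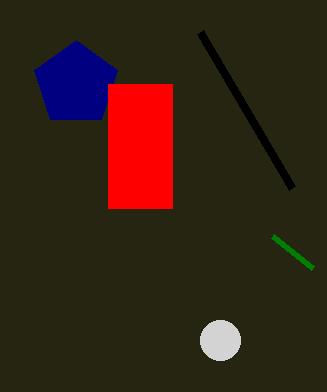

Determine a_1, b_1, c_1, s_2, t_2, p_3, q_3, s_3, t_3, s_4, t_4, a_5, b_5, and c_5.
a_1 = 76
b_1 = 84
c_1 = 44
s_2 = 312
t_2 = 268
p_3 = 108
q_3 = 84
s_3 = 172
t_3 = 208
s_4 = 292
t_4 = 188
a_5 = 220
b_5 = 340
c_5 = 20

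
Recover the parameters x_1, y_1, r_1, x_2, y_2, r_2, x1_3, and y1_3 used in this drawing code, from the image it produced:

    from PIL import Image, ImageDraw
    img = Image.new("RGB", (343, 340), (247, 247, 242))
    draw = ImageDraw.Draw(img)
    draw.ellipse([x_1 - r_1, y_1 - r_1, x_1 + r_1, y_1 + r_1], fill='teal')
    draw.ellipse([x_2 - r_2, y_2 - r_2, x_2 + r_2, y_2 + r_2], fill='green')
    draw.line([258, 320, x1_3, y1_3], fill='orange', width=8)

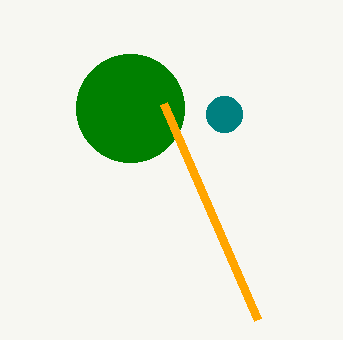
x_1 = 224, y_1 = 114, r_1 = 18, x_2 = 130, y_2 = 108, r_2 = 54, x1_3 = 164, y1_3 = 104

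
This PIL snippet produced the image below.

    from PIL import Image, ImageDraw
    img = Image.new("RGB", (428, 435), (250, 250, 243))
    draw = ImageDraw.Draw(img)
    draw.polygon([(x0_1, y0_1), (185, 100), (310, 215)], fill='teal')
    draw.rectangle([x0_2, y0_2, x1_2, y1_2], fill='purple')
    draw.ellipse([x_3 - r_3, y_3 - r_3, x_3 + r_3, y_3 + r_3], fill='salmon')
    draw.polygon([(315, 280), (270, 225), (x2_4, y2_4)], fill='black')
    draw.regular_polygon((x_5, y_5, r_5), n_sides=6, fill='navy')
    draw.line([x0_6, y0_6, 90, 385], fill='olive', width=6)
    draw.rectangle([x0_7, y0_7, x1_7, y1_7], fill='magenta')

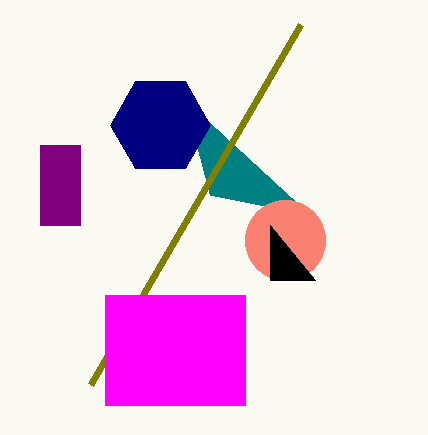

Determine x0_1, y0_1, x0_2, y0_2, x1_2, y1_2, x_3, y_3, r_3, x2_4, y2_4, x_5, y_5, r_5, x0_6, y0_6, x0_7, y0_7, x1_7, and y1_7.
x0_1 = 210
y0_1 = 195
x0_2 = 40
y0_2 = 145
x1_2 = 80
y1_2 = 225
x_3 = 285
y_3 = 240
r_3 = 40
x2_4 = 270
y2_4 = 280
x_5 = 160
y_5 = 125
r_5 = 50
x0_6 = 300
y0_6 = 25
x0_7 = 105
y0_7 = 295
x1_7 = 245
y1_7 = 405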